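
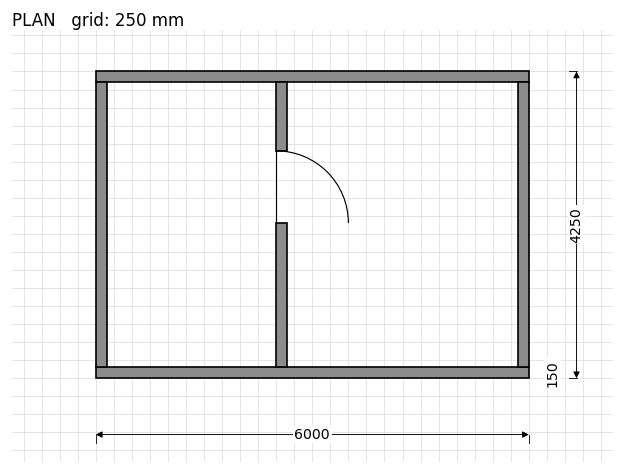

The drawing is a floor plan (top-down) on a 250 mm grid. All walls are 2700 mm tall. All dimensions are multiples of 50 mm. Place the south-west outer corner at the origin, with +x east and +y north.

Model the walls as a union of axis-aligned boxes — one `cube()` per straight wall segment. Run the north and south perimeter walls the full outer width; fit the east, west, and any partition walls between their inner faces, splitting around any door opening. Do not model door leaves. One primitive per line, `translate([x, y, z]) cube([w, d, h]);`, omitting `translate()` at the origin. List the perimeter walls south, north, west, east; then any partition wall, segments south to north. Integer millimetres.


cube([6000, 150, 2700]);
translate([0, 4100, 0]) cube([6000, 150, 2700]);
translate([0, 150, 0]) cube([150, 3950, 2700]);
translate([5850, 150, 0]) cube([150, 3950, 2700]);
translate([2500, 150, 0]) cube([150, 2000, 2700]);
translate([2500, 3150, 0]) cube([150, 950, 2700]);


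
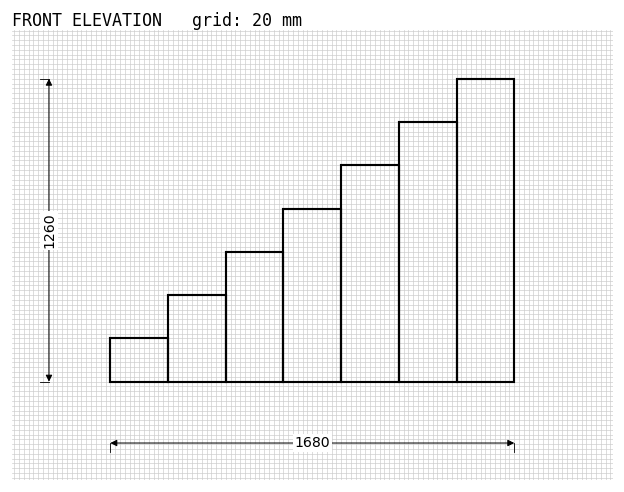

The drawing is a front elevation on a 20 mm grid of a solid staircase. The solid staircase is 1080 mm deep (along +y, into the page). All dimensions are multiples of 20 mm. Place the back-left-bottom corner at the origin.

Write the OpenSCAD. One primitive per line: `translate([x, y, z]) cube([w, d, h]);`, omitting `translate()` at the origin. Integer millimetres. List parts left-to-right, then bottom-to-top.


cube([240, 1080, 180]);
translate([240, 0, 0]) cube([240, 1080, 360]);
translate([480, 0, 0]) cube([240, 1080, 540]);
translate([720, 0, 0]) cube([240, 1080, 720]);
translate([960, 0, 0]) cube([240, 1080, 900]);
translate([1200, 0, 0]) cube([240, 1080, 1080]);
translate([1440, 0, 0]) cube([240, 1080, 1260]);


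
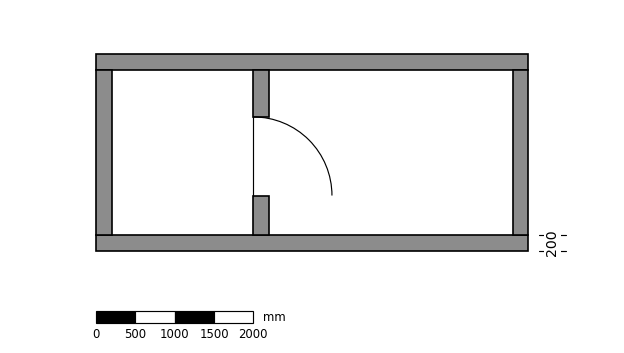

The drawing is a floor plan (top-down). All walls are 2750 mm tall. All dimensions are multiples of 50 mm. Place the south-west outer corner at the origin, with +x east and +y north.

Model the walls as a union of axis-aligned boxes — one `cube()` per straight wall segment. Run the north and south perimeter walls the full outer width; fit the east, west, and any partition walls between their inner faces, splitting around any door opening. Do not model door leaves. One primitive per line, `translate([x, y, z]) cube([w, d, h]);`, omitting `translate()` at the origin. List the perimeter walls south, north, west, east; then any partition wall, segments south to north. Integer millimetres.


cube([5500, 200, 2750]);
translate([0, 2300, 0]) cube([5500, 200, 2750]);
translate([0, 200, 0]) cube([200, 2100, 2750]);
translate([5300, 200, 0]) cube([200, 2100, 2750]);
translate([2000, 200, 0]) cube([200, 500, 2750]);
translate([2000, 1700, 0]) cube([200, 600, 2750]);


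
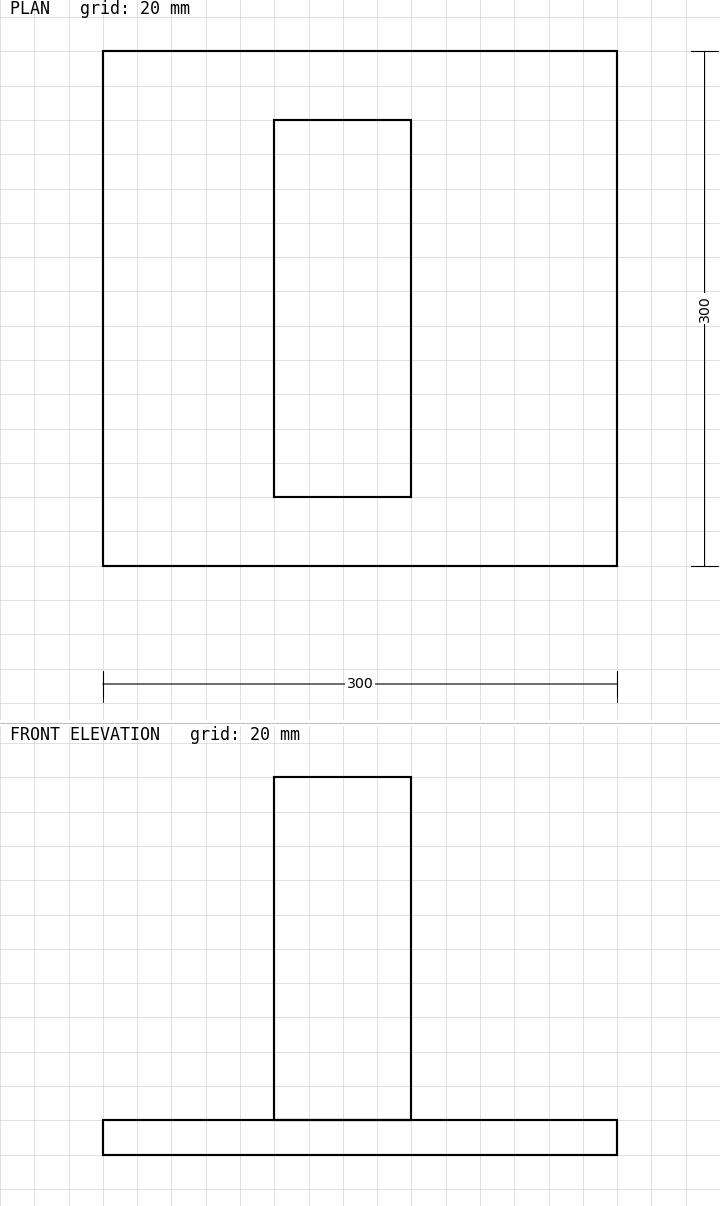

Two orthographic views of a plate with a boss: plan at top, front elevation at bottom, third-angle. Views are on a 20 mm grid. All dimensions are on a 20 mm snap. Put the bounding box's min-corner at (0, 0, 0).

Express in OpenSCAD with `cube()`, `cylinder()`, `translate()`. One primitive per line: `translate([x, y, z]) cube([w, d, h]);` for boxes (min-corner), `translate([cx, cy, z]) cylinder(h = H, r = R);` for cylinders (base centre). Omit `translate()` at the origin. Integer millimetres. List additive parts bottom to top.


cube([300, 300, 20]);
translate([100, 40, 20]) cube([80, 220, 200]);


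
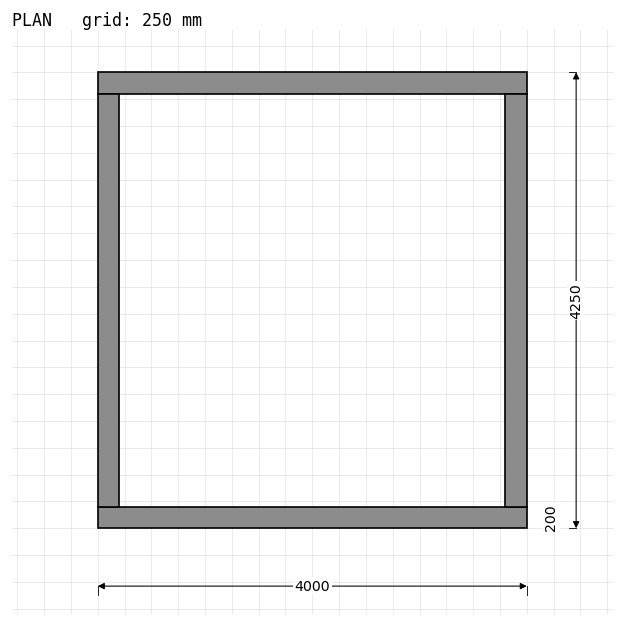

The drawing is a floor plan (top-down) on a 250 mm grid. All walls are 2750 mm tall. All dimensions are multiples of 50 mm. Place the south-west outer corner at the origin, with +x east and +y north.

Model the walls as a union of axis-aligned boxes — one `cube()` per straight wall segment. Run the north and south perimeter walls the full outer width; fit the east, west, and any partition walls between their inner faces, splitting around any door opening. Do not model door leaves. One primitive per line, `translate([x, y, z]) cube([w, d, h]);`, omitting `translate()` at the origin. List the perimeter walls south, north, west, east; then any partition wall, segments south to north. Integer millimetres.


cube([4000, 200, 2750]);
translate([0, 4050, 0]) cube([4000, 200, 2750]);
translate([0, 200, 0]) cube([200, 3850, 2750]);
translate([3800, 200, 0]) cube([200, 3850, 2750]);


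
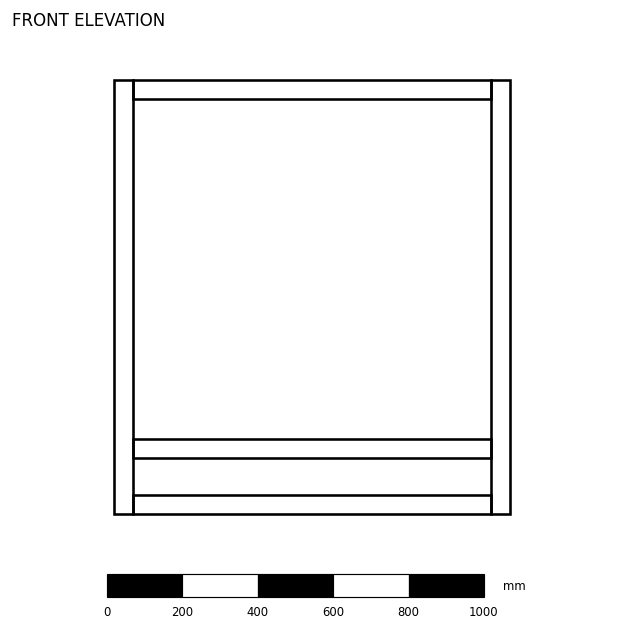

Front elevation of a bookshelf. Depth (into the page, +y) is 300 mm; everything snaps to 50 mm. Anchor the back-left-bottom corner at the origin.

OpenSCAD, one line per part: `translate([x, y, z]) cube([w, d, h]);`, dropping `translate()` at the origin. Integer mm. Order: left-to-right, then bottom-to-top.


cube([50, 300, 1150]);
translate([50, 0, 0]) cube([950, 300, 50]);
translate([50, 0, 150]) cube([950, 300, 50]);
translate([50, 0, 1100]) cube([950, 300, 50]);
translate([1000, 0, 0]) cube([50, 300, 1150]);


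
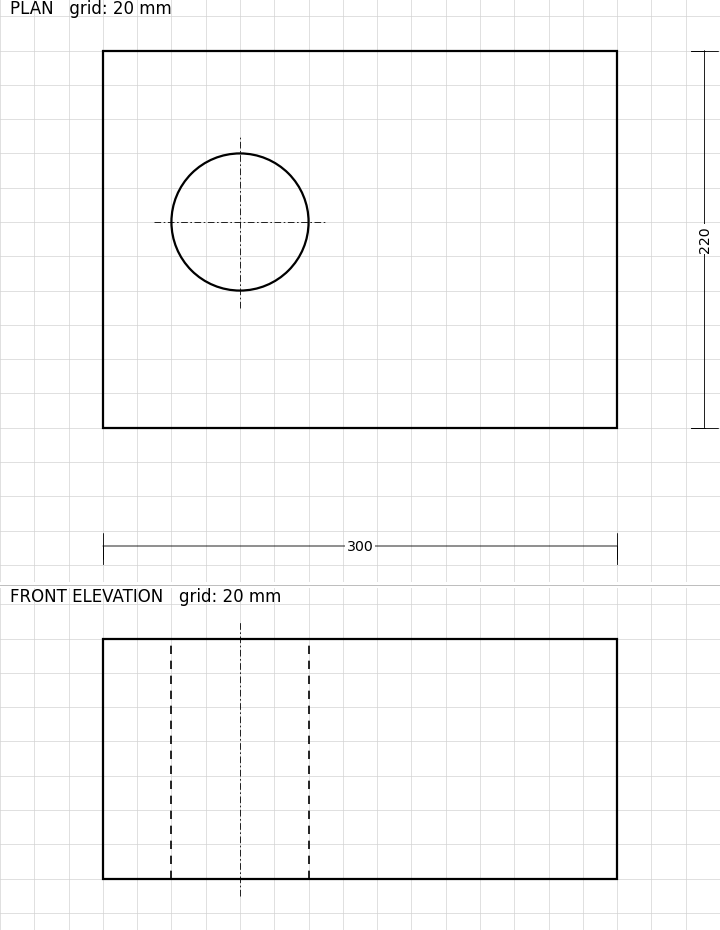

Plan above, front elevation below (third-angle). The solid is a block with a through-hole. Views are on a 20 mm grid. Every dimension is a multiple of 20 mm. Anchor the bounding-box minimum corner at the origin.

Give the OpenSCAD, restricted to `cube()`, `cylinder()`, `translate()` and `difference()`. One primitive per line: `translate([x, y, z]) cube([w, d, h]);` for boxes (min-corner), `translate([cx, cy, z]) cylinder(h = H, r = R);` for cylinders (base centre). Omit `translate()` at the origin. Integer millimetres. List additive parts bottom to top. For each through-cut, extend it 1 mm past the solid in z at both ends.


difference() {
  cube([300, 220, 140]);
  translate([80, 120, -1]) cylinder(h = 142, r = 40);
}


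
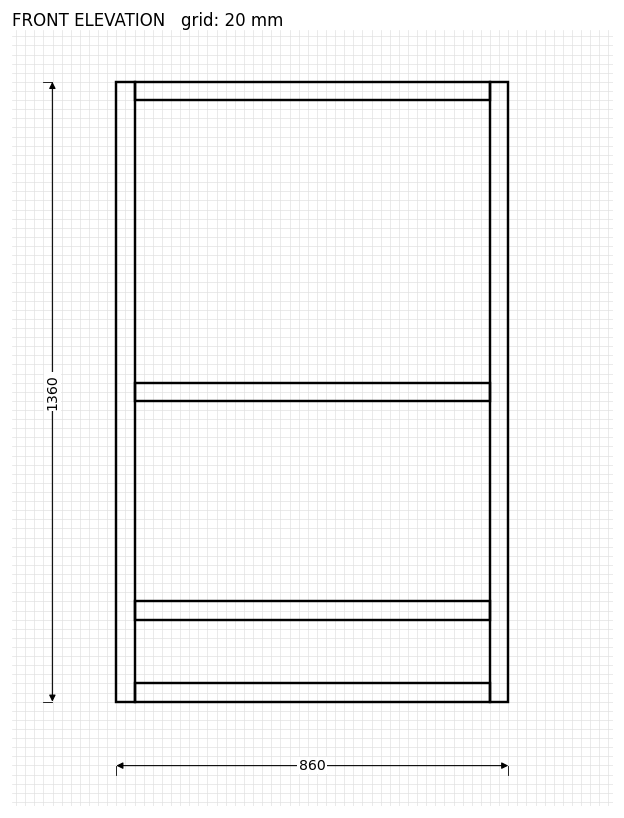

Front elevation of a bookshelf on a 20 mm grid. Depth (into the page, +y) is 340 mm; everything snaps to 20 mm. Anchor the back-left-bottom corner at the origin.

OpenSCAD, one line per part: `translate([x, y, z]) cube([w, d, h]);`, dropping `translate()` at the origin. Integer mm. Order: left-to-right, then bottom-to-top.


cube([40, 340, 1360]);
translate([40, 0, 0]) cube([780, 340, 40]);
translate([40, 0, 180]) cube([780, 340, 40]);
translate([40, 0, 660]) cube([780, 340, 40]);
translate([40, 0, 1320]) cube([780, 340, 40]);
translate([820, 0, 0]) cube([40, 340, 1360]);


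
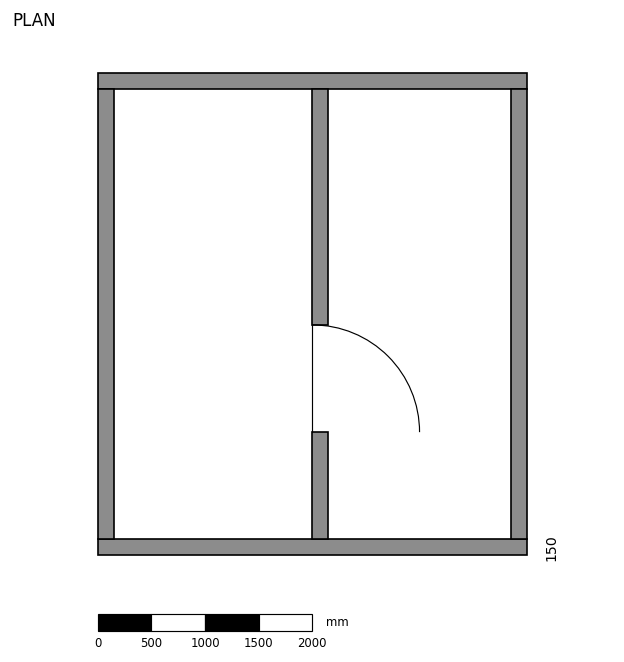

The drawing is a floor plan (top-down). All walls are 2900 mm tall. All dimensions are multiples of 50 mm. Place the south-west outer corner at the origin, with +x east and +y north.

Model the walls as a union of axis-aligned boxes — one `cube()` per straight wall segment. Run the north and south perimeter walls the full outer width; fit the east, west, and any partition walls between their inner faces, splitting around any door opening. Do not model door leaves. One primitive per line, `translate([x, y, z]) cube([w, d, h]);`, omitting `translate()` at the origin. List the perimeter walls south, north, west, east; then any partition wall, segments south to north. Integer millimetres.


cube([4000, 150, 2900]);
translate([0, 4350, 0]) cube([4000, 150, 2900]);
translate([0, 150, 0]) cube([150, 4200, 2900]);
translate([3850, 150, 0]) cube([150, 4200, 2900]);
translate([2000, 150, 0]) cube([150, 1000, 2900]);
translate([2000, 2150, 0]) cube([150, 2200, 2900]);


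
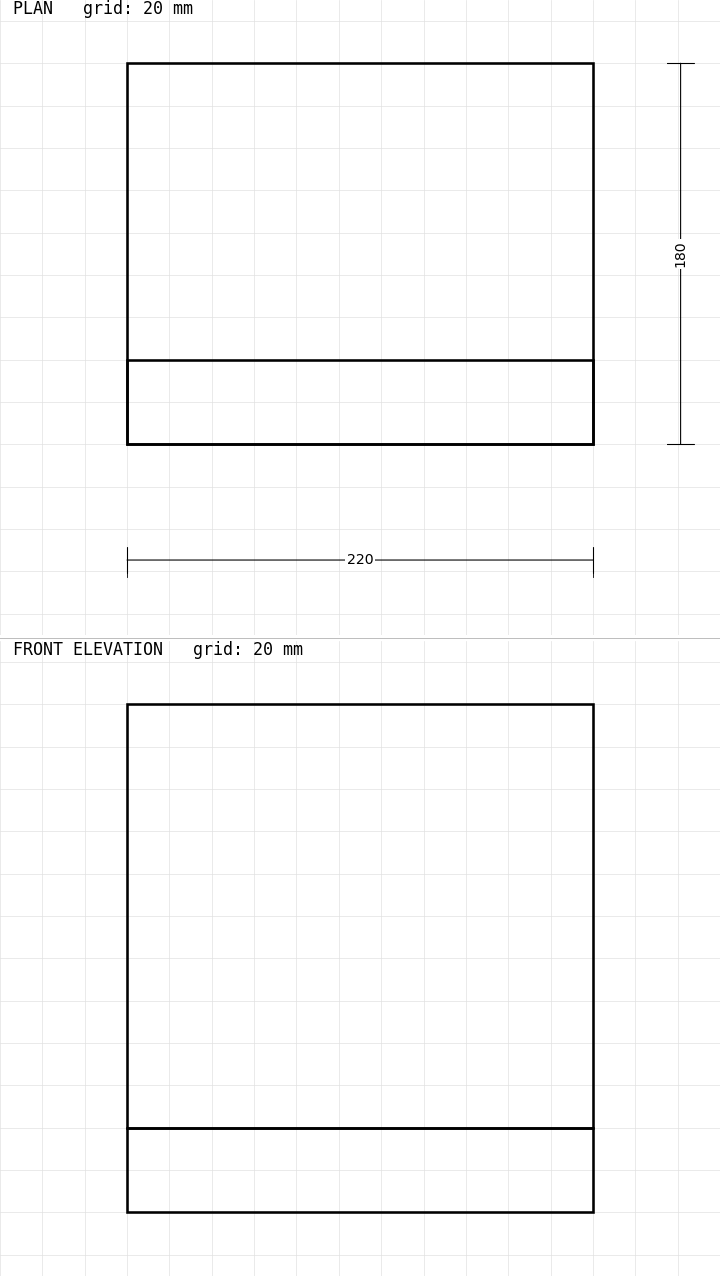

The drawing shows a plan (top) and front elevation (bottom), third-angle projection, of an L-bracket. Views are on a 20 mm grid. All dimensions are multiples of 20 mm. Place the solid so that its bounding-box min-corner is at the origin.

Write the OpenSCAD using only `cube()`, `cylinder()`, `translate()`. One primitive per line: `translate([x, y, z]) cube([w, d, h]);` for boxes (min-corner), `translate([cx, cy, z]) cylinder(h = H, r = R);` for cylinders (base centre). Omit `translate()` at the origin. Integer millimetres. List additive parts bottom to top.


cube([220, 180, 40]);
translate([0, 0, 40]) cube([220, 40, 200]);


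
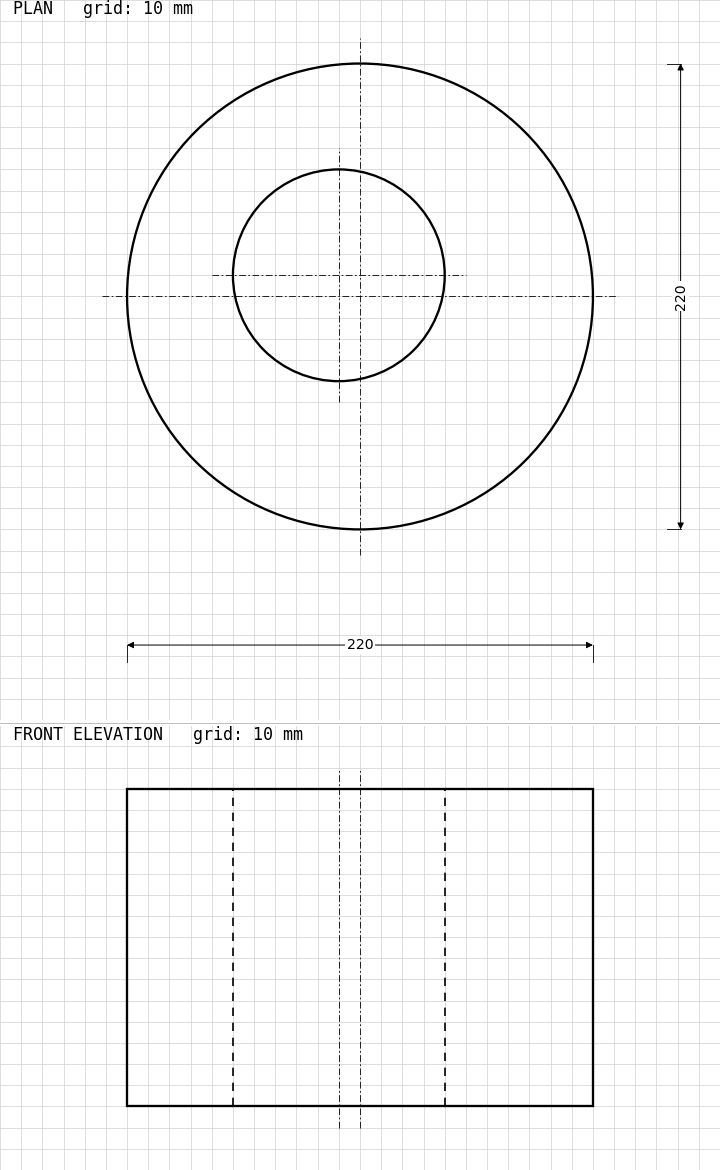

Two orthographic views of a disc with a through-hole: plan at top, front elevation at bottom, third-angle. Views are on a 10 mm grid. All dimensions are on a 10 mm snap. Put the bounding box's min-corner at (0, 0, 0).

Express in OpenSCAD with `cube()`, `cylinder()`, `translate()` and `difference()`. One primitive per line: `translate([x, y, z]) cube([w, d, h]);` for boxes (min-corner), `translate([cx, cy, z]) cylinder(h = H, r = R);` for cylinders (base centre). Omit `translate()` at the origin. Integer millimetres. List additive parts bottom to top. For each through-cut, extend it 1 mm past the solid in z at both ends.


difference() {
  translate([110, 110, 0]) cylinder(h = 150, r = 110);
  translate([100, 120, -1]) cylinder(h = 152, r = 50);
}


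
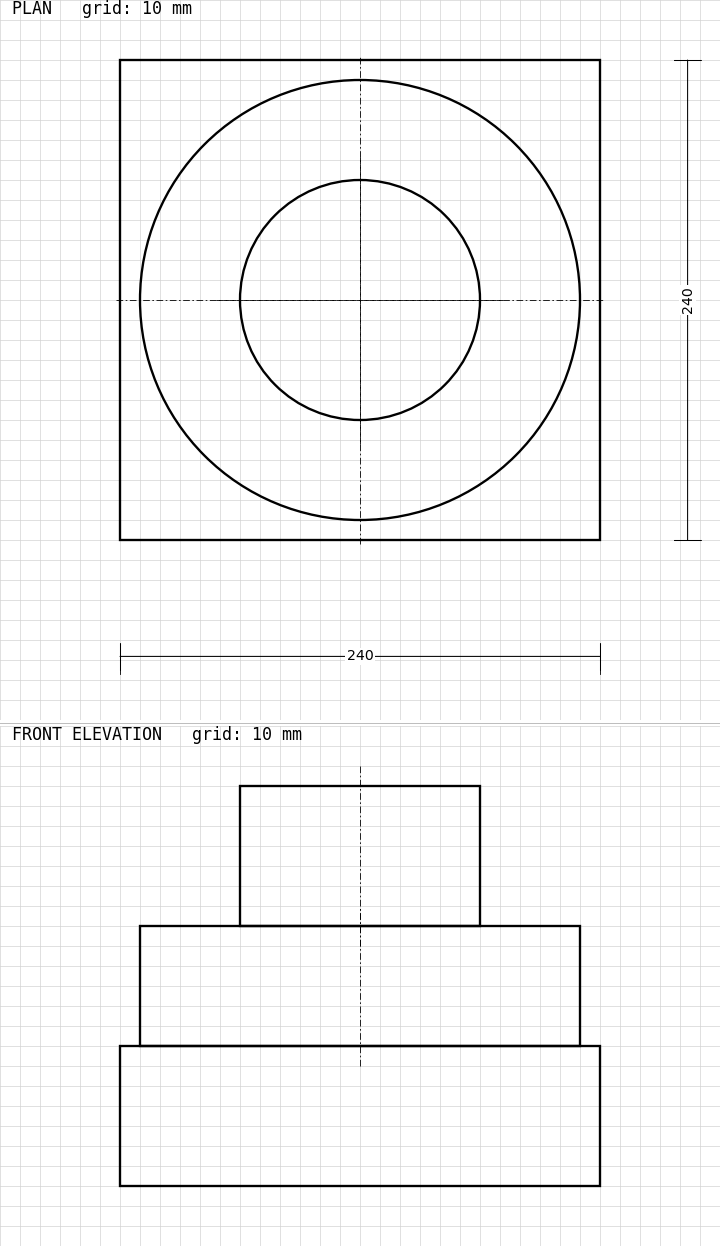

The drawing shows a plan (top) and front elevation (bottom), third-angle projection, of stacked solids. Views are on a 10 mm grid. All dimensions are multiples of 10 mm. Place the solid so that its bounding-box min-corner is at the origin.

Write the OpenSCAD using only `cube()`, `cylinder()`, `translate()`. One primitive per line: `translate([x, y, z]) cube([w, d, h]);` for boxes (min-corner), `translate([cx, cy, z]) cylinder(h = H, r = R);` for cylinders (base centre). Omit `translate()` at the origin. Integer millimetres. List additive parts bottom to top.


cube([240, 240, 70]);
translate([120, 120, 70]) cylinder(h = 60, r = 110);
translate([120, 120, 130]) cylinder(h = 70, r = 60);


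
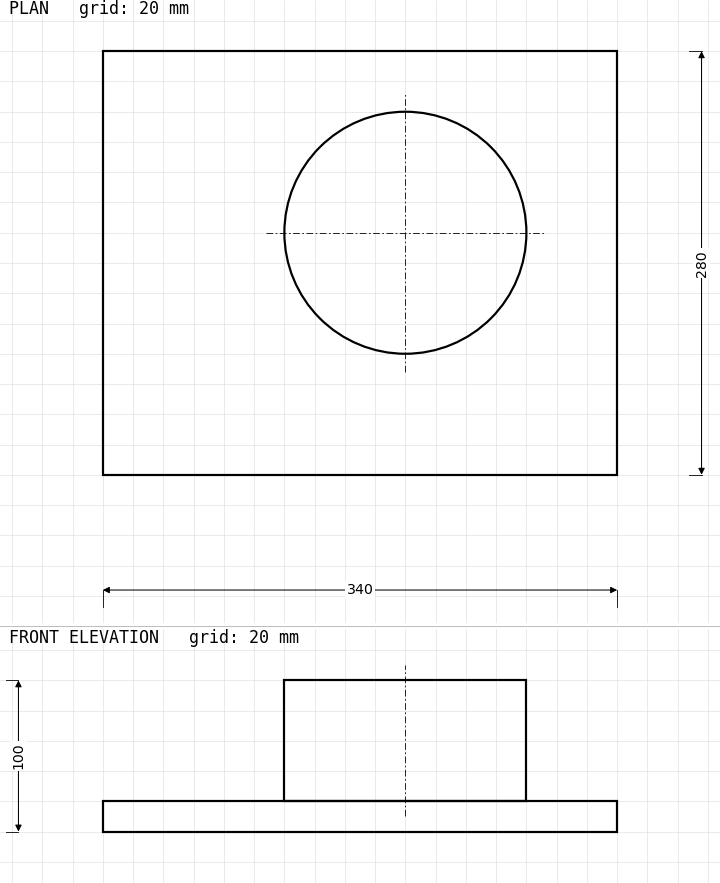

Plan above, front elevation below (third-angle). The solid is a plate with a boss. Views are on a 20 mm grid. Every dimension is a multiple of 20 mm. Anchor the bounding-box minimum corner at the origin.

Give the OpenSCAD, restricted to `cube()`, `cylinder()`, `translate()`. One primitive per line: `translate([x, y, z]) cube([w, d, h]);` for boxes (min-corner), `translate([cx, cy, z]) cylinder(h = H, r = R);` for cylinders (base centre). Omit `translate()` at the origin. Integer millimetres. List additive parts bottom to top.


cube([340, 280, 20]);
translate([200, 160, 20]) cylinder(h = 80, r = 80);


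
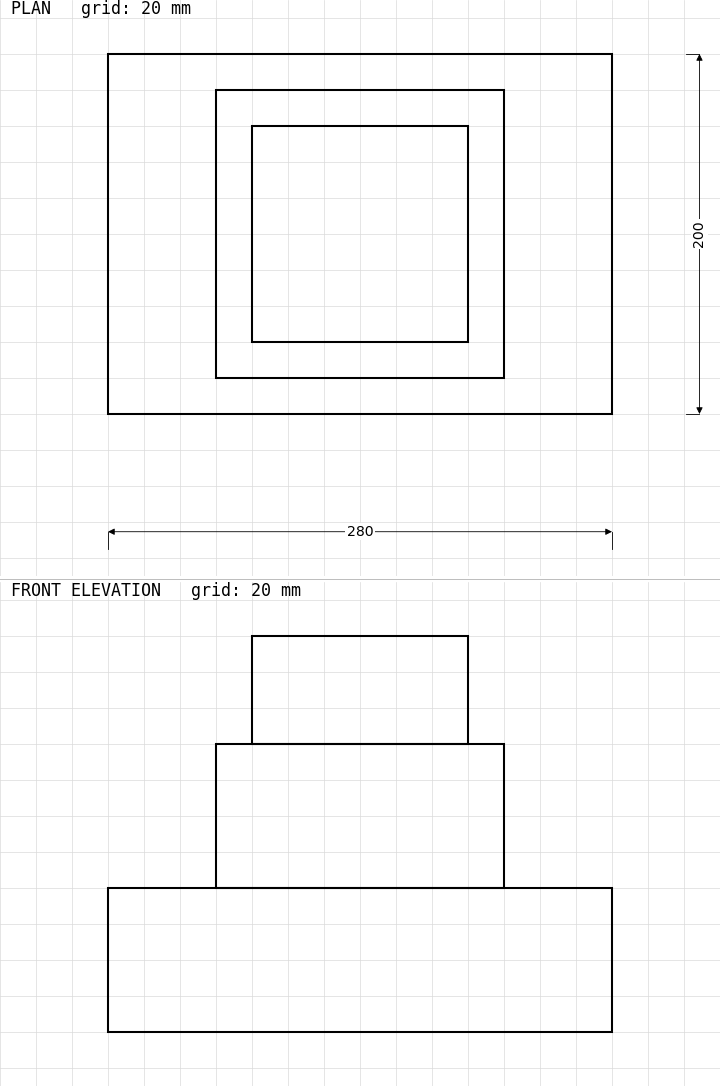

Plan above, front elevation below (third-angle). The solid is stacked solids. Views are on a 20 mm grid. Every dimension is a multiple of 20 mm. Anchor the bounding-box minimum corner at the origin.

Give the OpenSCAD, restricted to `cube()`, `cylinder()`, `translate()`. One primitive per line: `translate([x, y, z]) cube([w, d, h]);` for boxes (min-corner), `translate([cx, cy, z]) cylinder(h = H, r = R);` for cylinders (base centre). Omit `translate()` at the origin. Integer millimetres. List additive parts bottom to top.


cube([280, 200, 80]);
translate([60, 20, 80]) cube([160, 160, 80]);
translate([80, 40, 160]) cube([120, 120, 60]);


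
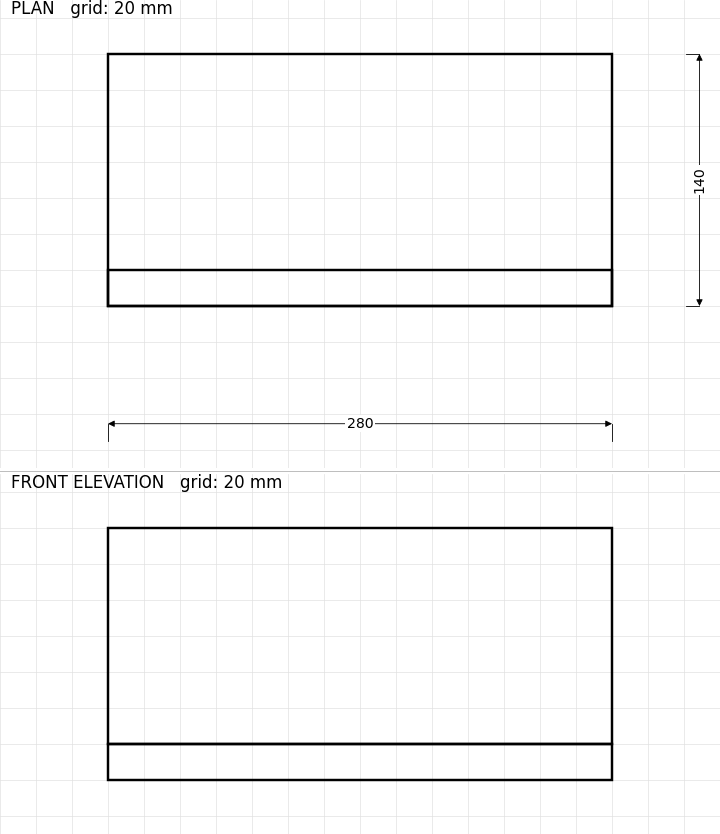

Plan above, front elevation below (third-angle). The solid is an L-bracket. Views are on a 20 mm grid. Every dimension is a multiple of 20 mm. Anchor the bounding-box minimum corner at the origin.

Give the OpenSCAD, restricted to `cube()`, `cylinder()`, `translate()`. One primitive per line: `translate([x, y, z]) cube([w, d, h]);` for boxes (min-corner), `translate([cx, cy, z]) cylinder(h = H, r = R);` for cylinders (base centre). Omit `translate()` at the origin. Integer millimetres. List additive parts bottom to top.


cube([280, 140, 20]);
translate([0, 0, 20]) cube([280, 20, 120]);


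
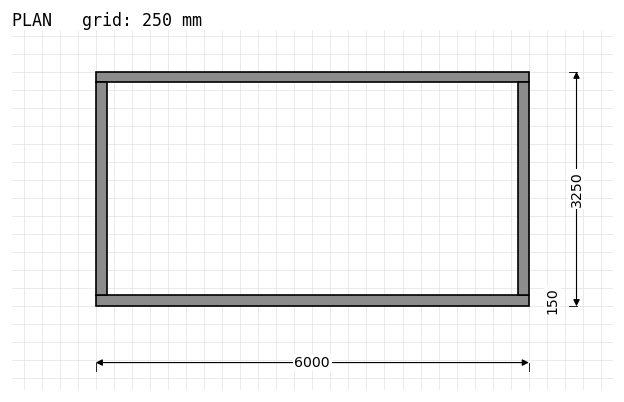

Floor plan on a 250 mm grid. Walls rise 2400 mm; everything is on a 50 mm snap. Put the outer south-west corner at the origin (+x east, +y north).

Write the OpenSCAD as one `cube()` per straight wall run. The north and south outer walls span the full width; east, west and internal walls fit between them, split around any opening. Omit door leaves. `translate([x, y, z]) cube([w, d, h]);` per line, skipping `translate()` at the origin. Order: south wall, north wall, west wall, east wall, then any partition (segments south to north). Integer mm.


cube([6000, 150, 2400]);
translate([0, 3100, 0]) cube([6000, 150, 2400]);
translate([0, 150, 0]) cube([150, 2950, 2400]);
translate([5850, 150, 0]) cube([150, 2950, 2400]);


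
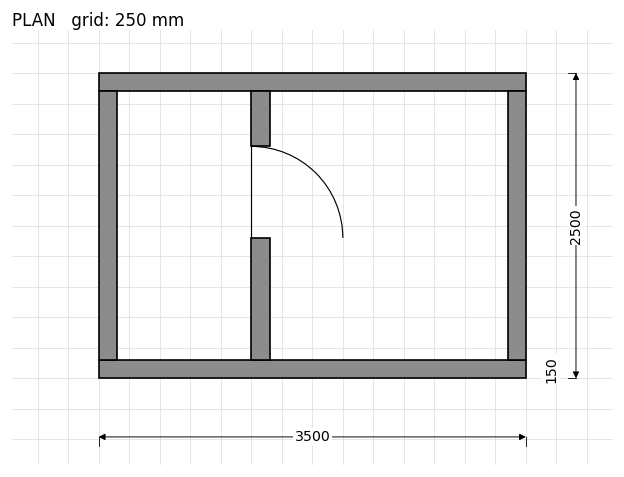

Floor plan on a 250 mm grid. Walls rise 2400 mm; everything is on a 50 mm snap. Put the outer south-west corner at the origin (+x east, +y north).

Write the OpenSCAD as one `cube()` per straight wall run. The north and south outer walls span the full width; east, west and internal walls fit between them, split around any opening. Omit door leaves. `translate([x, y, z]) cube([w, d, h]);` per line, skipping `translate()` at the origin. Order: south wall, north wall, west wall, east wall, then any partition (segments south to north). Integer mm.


cube([3500, 150, 2400]);
translate([0, 2350, 0]) cube([3500, 150, 2400]);
translate([0, 150, 0]) cube([150, 2200, 2400]);
translate([3350, 150, 0]) cube([150, 2200, 2400]);
translate([1250, 150, 0]) cube([150, 1000, 2400]);
translate([1250, 1900, 0]) cube([150, 450, 2400]);


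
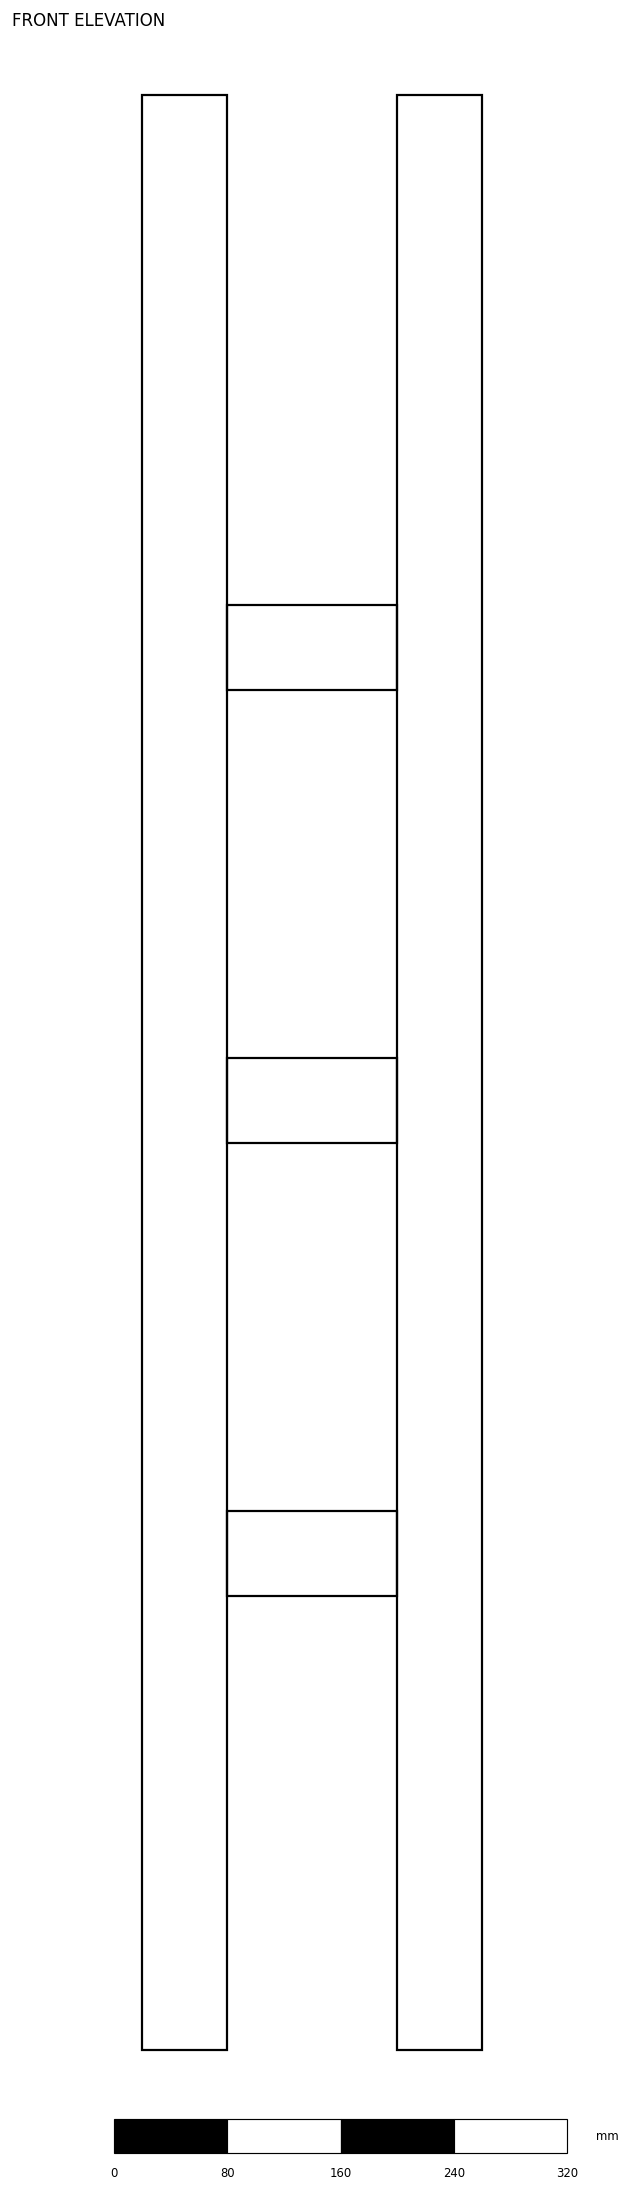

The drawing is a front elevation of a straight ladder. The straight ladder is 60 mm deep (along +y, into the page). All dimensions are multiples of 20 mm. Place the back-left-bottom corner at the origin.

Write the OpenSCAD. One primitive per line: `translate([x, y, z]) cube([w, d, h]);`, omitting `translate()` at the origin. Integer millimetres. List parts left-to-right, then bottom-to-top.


cube([60, 60, 1380]);
translate([60, 0, 320]) cube([120, 60, 60]);
translate([60, 0, 640]) cube([120, 60, 60]);
translate([60, 0, 960]) cube([120, 60, 60]);
translate([180, 0, 0]) cube([60, 60, 1380]);


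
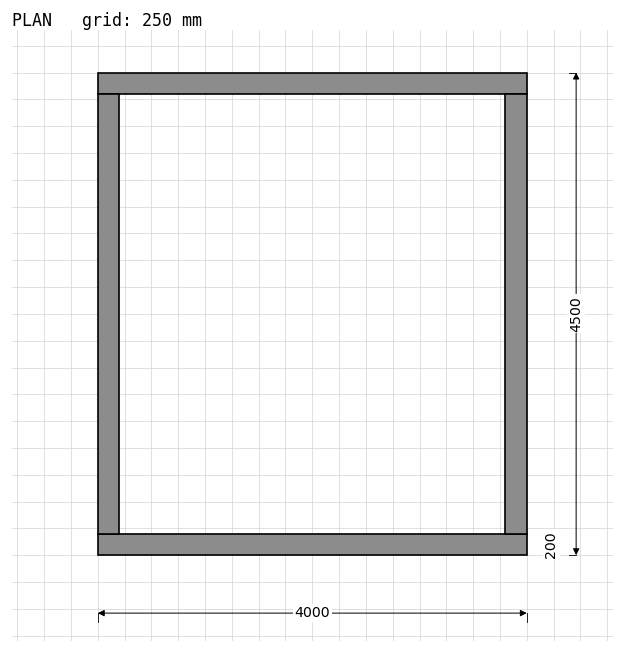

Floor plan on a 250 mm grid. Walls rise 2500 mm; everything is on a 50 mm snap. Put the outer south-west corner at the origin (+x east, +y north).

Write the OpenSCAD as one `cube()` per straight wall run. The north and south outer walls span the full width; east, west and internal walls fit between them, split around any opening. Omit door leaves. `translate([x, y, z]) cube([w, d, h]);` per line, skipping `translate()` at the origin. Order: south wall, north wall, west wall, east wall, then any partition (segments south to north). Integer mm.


cube([4000, 200, 2500]);
translate([0, 4300, 0]) cube([4000, 200, 2500]);
translate([0, 200, 0]) cube([200, 4100, 2500]);
translate([3800, 200, 0]) cube([200, 4100, 2500]);


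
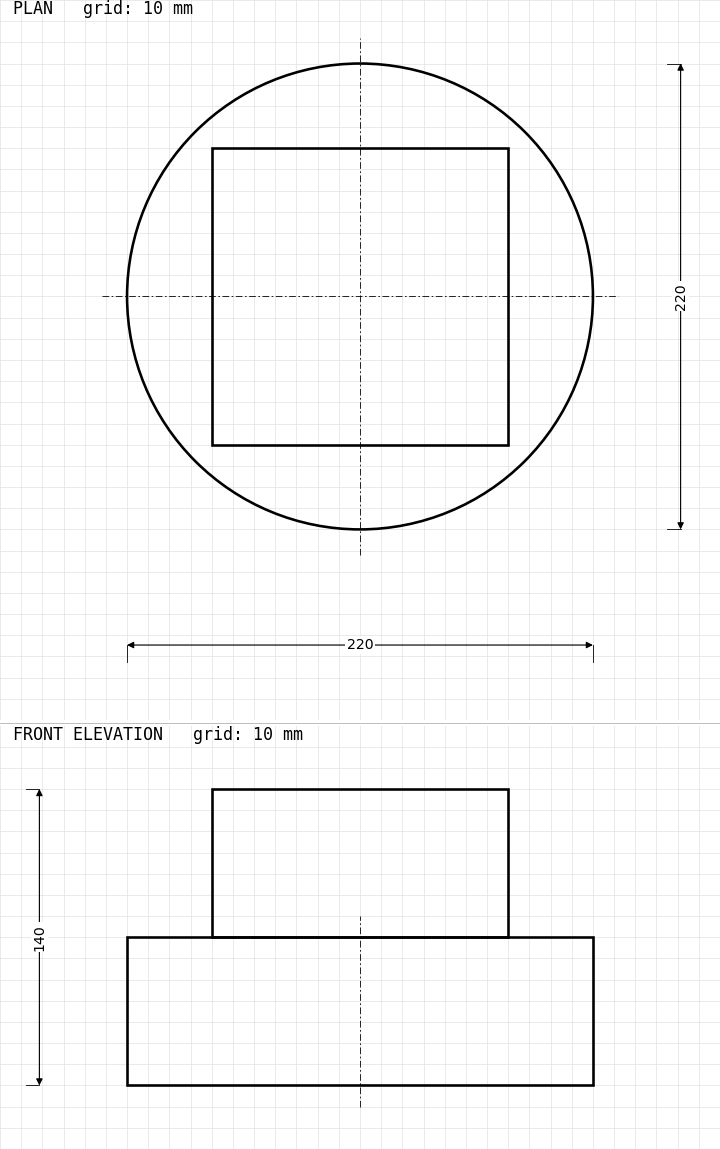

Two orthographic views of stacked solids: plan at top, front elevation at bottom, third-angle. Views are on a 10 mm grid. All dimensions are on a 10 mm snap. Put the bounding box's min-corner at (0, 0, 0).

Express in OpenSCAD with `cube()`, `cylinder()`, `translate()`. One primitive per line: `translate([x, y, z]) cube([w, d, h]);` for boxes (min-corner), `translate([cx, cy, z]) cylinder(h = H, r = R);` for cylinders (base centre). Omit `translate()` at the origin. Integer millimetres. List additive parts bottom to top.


translate([110, 110, 0]) cylinder(h = 70, r = 110);
translate([40, 40, 70]) cube([140, 140, 70]);


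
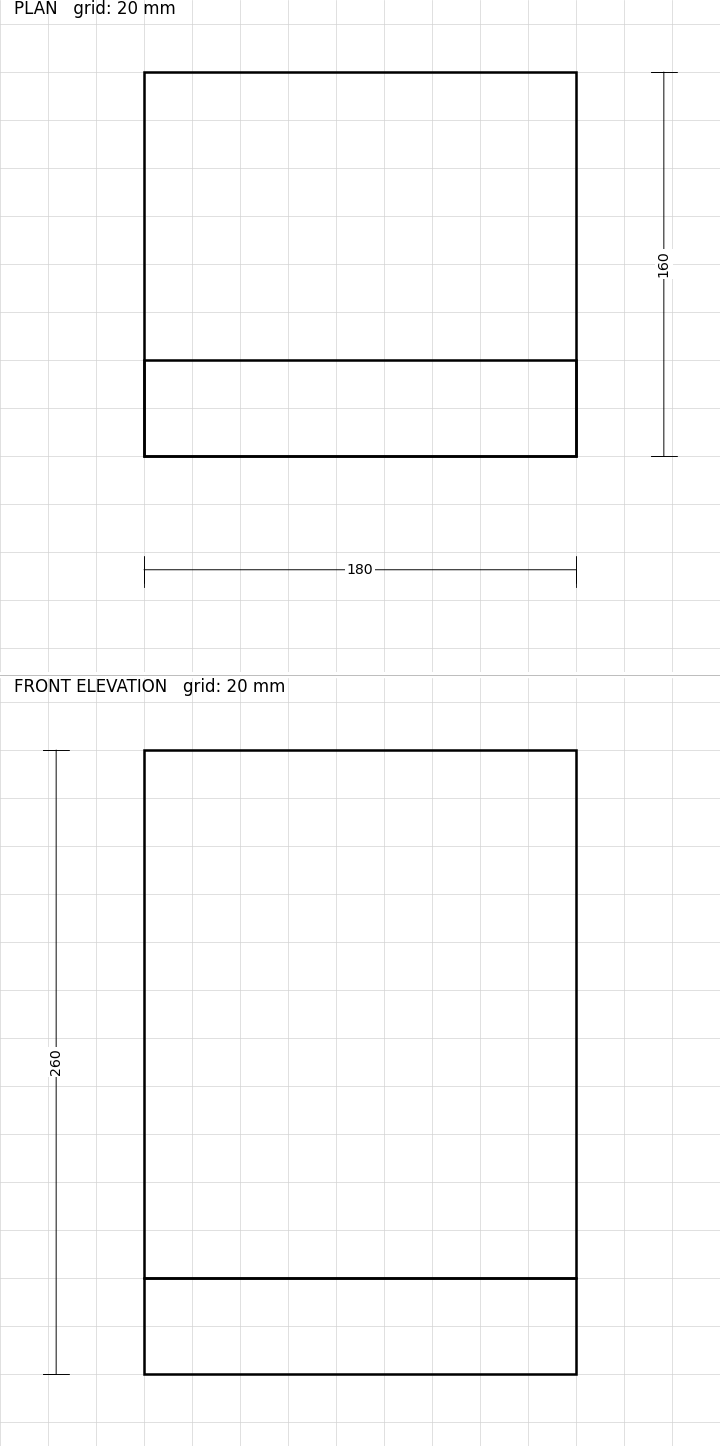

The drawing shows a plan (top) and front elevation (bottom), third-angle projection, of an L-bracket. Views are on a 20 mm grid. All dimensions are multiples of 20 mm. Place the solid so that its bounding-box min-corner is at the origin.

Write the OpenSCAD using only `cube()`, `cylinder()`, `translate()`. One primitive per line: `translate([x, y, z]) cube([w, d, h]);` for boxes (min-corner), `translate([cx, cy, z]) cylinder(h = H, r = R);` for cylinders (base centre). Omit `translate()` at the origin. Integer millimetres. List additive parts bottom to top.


cube([180, 160, 40]);
translate([0, 0, 40]) cube([180, 40, 220]);


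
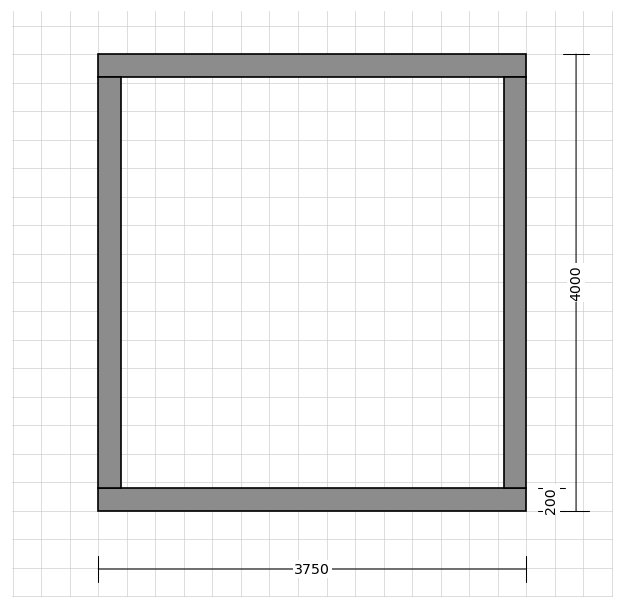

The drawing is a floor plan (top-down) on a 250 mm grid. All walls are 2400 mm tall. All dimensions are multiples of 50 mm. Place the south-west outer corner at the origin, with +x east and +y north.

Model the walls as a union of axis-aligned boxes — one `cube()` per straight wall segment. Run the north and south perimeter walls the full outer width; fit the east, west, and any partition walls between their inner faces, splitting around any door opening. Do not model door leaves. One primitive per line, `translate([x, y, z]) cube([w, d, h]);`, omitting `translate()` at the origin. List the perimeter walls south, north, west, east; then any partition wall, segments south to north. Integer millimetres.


cube([3750, 200, 2400]);
translate([0, 3800, 0]) cube([3750, 200, 2400]);
translate([0, 200, 0]) cube([200, 3600, 2400]);
translate([3550, 200, 0]) cube([200, 3600, 2400]);


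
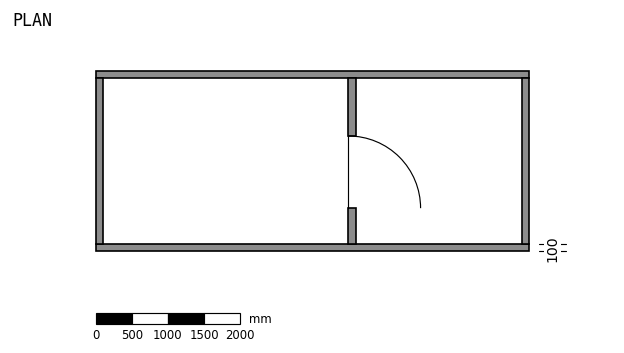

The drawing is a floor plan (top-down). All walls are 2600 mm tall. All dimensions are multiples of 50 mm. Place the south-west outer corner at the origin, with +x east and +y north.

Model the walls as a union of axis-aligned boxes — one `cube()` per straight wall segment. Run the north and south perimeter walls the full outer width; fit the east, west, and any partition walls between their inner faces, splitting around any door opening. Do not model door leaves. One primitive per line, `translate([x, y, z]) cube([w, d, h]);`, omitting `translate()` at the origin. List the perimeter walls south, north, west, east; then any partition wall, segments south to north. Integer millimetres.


cube([6000, 100, 2600]);
translate([0, 2400, 0]) cube([6000, 100, 2600]);
translate([0, 100, 0]) cube([100, 2300, 2600]);
translate([5900, 100, 0]) cube([100, 2300, 2600]);
translate([3500, 100, 0]) cube([100, 500, 2600]);
translate([3500, 1600, 0]) cube([100, 800, 2600]);


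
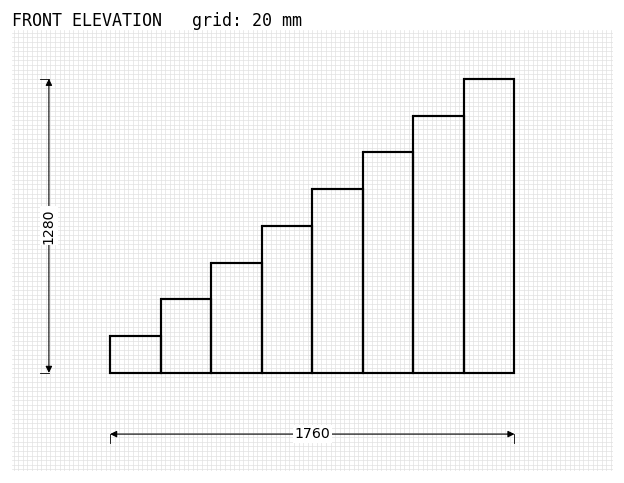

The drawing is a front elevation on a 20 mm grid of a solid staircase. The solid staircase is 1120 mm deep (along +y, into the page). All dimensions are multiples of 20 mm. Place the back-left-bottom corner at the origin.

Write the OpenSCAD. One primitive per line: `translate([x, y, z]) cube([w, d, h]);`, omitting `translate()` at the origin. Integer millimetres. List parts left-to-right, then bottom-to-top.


cube([220, 1120, 160]);
translate([220, 0, 0]) cube([220, 1120, 320]);
translate([440, 0, 0]) cube([220, 1120, 480]);
translate([660, 0, 0]) cube([220, 1120, 640]);
translate([880, 0, 0]) cube([220, 1120, 800]);
translate([1100, 0, 0]) cube([220, 1120, 960]);
translate([1320, 0, 0]) cube([220, 1120, 1120]);
translate([1540, 0, 0]) cube([220, 1120, 1280]);


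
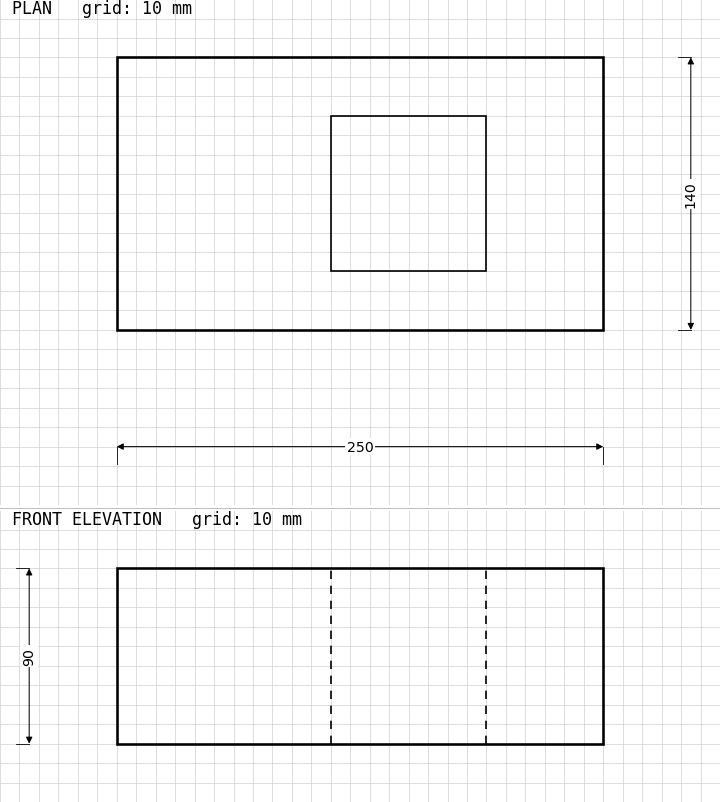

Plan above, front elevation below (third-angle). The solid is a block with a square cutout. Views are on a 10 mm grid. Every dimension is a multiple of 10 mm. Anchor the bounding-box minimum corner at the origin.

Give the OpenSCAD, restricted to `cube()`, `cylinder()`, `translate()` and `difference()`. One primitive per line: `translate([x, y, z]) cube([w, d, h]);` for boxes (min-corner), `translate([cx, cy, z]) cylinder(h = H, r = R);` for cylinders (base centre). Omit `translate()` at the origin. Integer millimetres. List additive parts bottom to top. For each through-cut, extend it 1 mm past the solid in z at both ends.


difference() {
  cube([250, 140, 90]);
  translate([110, 30, -1]) cube([80, 80, 92]);
}


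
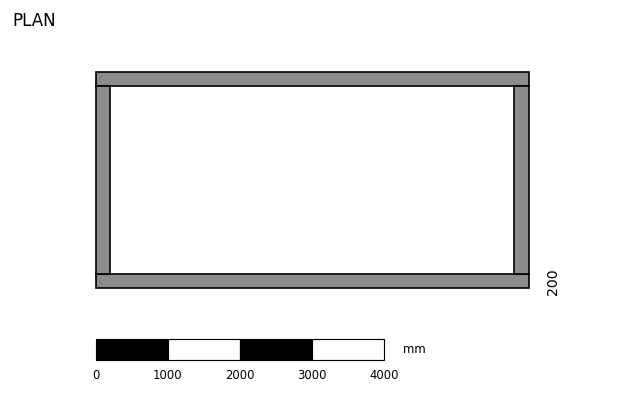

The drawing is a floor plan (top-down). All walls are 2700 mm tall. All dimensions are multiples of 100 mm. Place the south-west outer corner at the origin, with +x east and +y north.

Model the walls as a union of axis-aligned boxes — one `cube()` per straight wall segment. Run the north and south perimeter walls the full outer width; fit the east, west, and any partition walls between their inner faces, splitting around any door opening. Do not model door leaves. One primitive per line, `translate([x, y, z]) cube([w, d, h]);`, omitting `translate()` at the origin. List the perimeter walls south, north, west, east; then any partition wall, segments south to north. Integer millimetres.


cube([6000, 200, 2700]);
translate([0, 2800, 0]) cube([6000, 200, 2700]);
translate([0, 200, 0]) cube([200, 2600, 2700]);
translate([5800, 200, 0]) cube([200, 2600, 2700]);


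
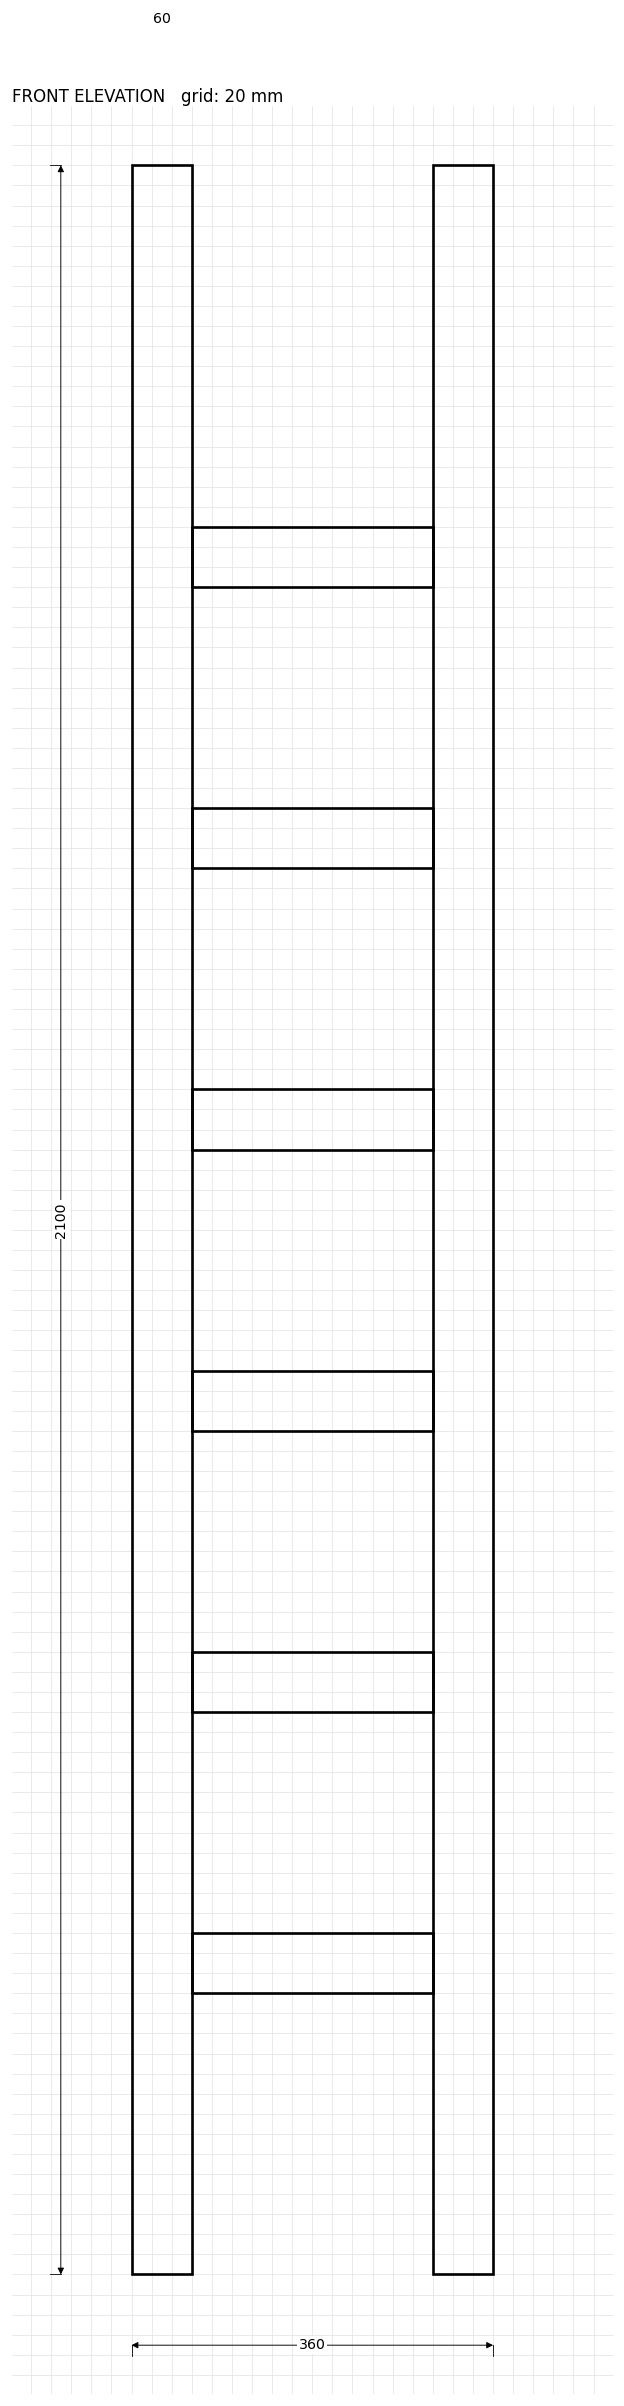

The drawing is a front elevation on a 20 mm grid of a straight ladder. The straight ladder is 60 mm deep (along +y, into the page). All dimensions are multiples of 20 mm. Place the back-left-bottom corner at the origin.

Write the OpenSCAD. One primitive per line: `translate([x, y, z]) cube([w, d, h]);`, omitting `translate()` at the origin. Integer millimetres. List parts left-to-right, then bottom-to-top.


cube([60, 60, 2100]);
translate([60, 0, 280]) cube([240, 60, 60]);
translate([60, 0, 560]) cube([240, 60, 60]);
translate([60, 0, 840]) cube([240, 60, 60]);
translate([60, 0, 1120]) cube([240, 60, 60]);
translate([60, 0, 1400]) cube([240, 60, 60]);
translate([60, 0, 1680]) cube([240, 60, 60]);
translate([300, 0, 0]) cube([60, 60, 2100]);


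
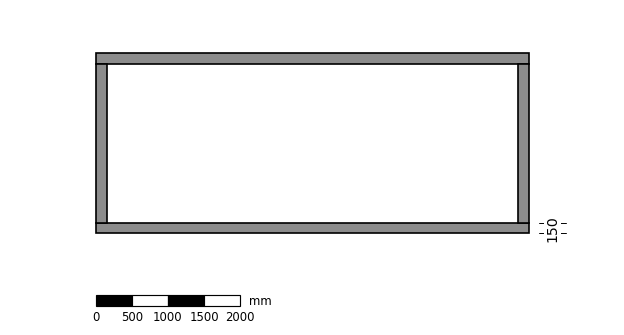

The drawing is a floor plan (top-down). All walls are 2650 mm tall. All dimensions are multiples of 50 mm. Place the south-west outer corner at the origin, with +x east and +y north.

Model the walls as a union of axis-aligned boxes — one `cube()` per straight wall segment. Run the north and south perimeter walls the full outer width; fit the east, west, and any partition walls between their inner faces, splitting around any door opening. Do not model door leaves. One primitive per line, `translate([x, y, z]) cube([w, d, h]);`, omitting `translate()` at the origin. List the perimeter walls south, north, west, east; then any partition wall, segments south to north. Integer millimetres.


cube([6000, 150, 2650]);
translate([0, 2350, 0]) cube([6000, 150, 2650]);
translate([0, 150, 0]) cube([150, 2200, 2650]);
translate([5850, 150, 0]) cube([150, 2200, 2650]);


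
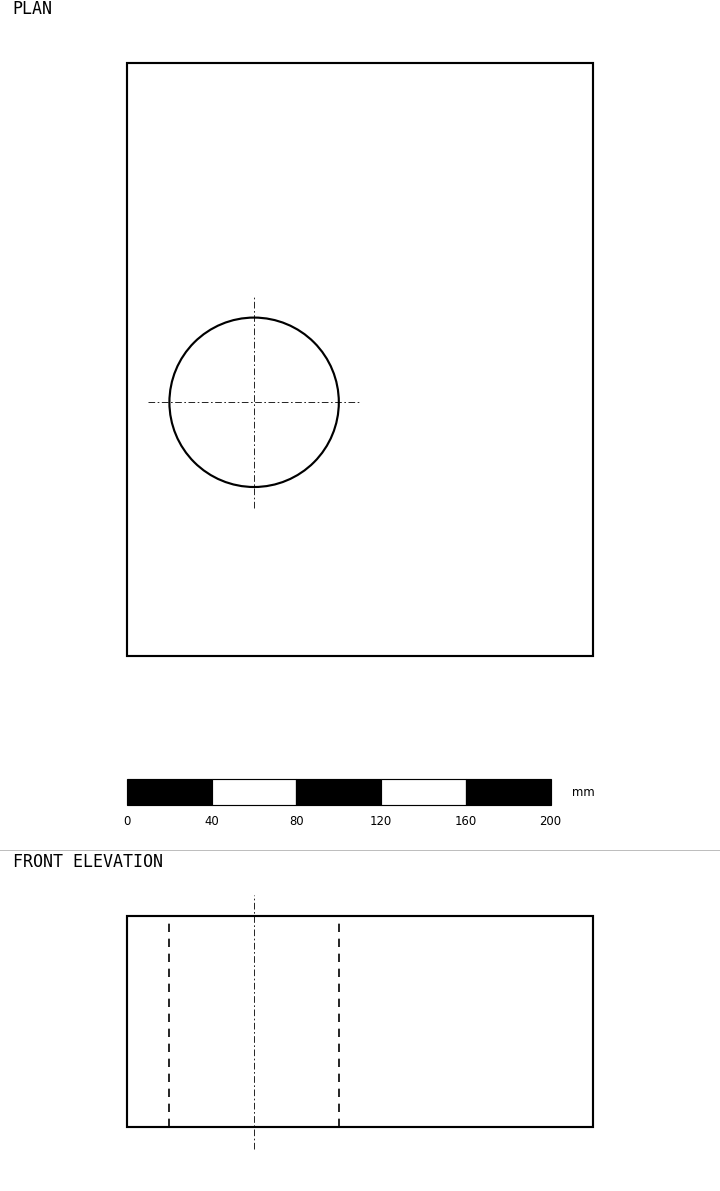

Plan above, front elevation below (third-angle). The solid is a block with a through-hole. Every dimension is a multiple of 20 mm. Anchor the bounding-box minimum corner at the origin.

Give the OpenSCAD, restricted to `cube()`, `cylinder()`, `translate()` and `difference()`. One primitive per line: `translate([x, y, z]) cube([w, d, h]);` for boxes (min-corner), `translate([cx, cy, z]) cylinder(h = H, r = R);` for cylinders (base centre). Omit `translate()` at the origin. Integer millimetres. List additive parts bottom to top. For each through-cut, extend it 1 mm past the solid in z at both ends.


difference() {
  cube([220, 280, 100]);
  translate([60, 120, -1]) cylinder(h = 102, r = 40);
}


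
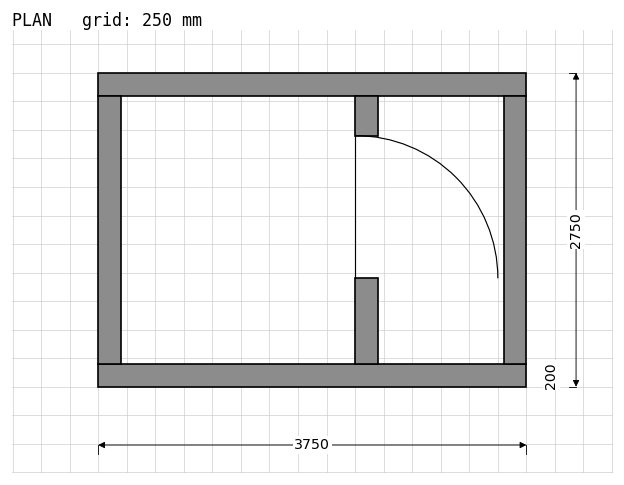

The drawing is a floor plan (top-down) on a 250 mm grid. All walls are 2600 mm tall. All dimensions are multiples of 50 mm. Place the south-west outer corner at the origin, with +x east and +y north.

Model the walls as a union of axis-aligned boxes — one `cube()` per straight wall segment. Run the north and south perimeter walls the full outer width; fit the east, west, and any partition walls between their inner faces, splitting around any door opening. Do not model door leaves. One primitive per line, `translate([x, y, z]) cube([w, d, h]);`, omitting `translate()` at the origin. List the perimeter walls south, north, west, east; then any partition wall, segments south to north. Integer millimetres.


cube([3750, 200, 2600]);
translate([0, 2550, 0]) cube([3750, 200, 2600]);
translate([0, 200, 0]) cube([200, 2350, 2600]);
translate([3550, 200, 0]) cube([200, 2350, 2600]);
translate([2250, 200, 0]) cube([200, 750, 2600]);
translate([2250, 2200, 0]) cube([200, 350, 2600]);


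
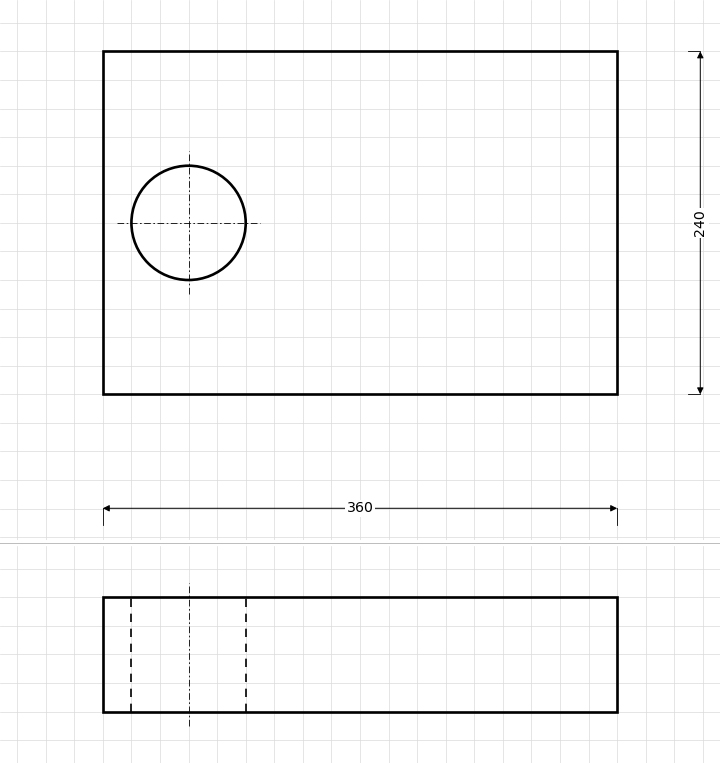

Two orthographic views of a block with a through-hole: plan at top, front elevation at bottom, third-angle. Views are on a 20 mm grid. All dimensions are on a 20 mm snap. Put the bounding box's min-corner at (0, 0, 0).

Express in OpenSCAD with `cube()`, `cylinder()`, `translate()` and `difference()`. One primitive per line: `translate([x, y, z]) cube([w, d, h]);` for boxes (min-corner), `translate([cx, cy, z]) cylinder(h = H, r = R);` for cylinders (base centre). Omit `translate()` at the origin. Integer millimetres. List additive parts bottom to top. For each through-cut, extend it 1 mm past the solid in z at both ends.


difference() {
  cube([360, 240, 80]);
  translate([60, 120, -1]) cylinder(h = 82, r = 40);
}


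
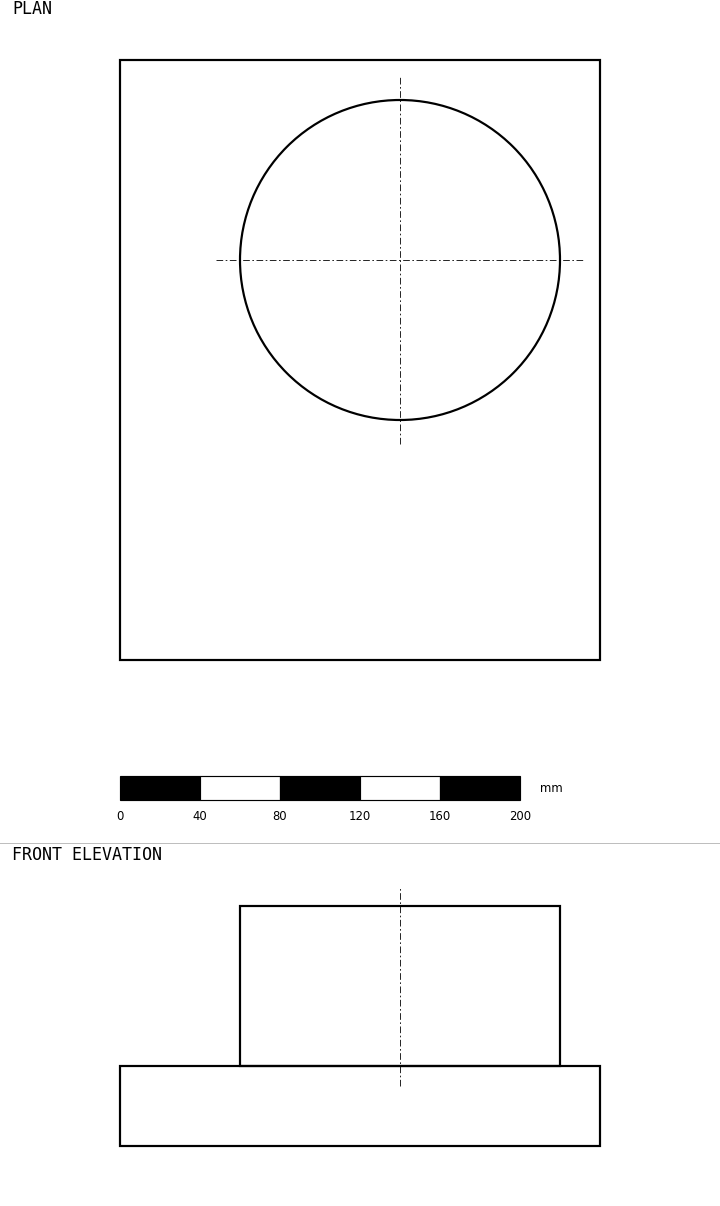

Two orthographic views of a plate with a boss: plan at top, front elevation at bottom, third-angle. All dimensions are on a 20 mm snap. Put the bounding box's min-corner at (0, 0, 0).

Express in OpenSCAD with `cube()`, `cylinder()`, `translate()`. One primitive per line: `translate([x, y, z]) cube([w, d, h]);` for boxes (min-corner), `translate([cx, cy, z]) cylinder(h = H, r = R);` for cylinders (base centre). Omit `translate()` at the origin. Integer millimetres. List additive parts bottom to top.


cube([240, 300, 40]);
translate([140, 200, 40]) cylinder(h = 80, r = 80);


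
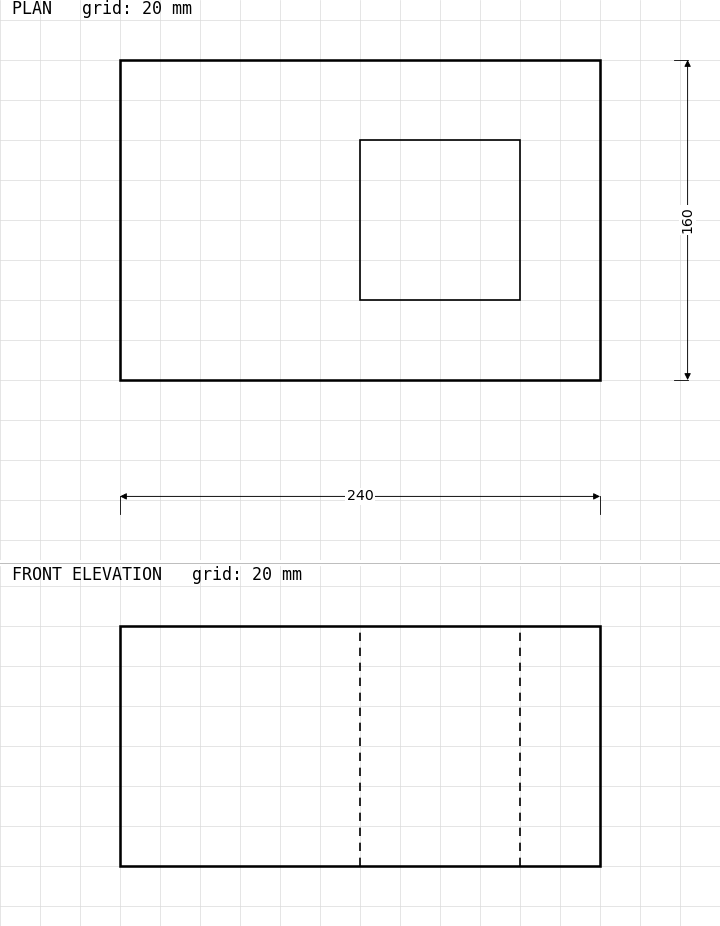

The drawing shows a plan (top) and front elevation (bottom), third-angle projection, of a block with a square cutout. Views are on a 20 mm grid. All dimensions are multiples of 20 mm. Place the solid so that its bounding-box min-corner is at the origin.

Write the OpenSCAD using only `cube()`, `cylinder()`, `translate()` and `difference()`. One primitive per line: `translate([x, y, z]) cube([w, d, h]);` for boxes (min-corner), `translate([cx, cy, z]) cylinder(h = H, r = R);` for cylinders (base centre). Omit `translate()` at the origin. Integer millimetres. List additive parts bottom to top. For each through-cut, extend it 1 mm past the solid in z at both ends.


difference() {
  cube([240, 160, 120]);
  translate([120, 40, -1]) cube([80, 80, 122]);
}


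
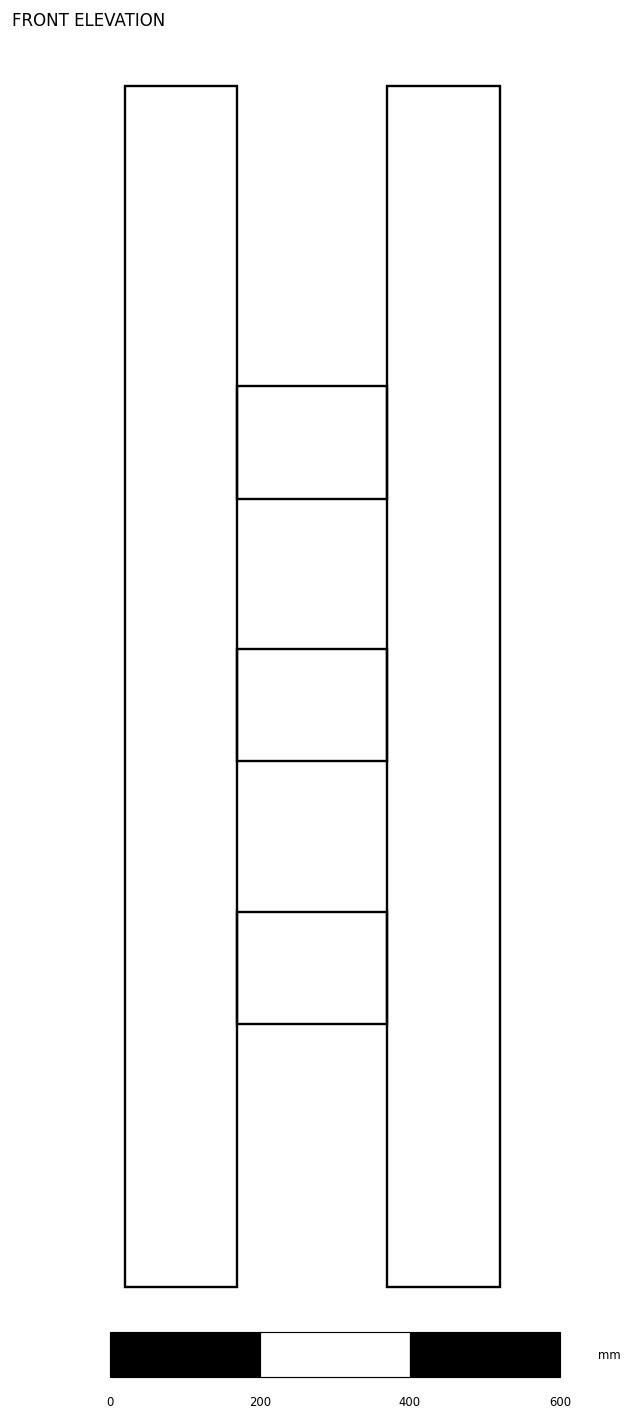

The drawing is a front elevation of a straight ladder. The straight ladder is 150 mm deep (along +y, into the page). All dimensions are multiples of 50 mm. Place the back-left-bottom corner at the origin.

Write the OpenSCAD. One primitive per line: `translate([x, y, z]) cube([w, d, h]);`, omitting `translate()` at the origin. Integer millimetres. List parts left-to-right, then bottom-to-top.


cube([150, 150, 1600]);
translate([150, 0, 350]) cube([200, 150, 150]);
translate([150, 0, 700]) cube([200, 150, 150]);
translate([150, 0, 1050]) cube([200, 150, 150]);
translate([350, 0, 0]) cube([150, 150, 1600]);


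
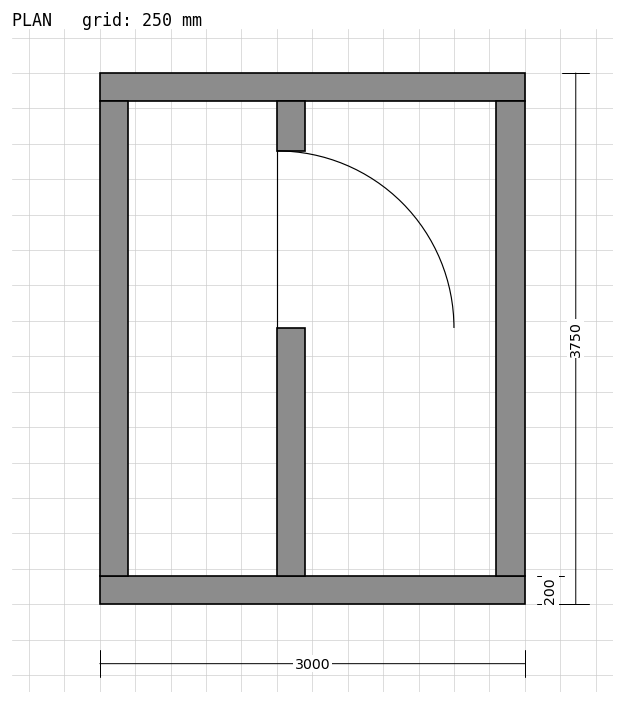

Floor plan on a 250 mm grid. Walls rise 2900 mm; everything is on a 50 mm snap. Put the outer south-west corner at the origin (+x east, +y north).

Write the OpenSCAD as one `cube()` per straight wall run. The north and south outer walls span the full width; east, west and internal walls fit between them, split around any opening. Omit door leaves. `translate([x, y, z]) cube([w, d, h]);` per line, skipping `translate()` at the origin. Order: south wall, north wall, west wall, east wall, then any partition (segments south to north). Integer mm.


cube([3000, 200, 2900]);
translate([0, 3550, 0]) cube([3000, 200, 2900]);
translate([0, 200, 0]) cube([200, 3350, 2900]);
translate([2800, 200, 0]) cube([200, 3350, 2900]);
translate([1250, 200, 0]) cube([200, 1750, 2900]);
translate([1250, 3200, 0]) cube([200, 350, 2900]);


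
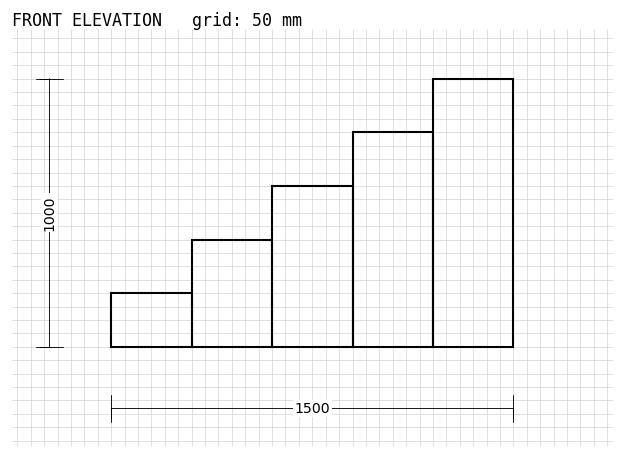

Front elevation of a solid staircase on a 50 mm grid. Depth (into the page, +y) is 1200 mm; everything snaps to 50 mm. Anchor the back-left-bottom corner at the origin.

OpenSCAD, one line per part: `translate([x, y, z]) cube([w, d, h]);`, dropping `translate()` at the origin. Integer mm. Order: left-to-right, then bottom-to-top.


cube([300, 1200, 200]);
translate([300, 0, 0]) cube([300, 1200, 400]);
translate([600, 0, 0]) cube([300, 1200, 600]);
translate([900, 0, 0]) cube([300, 1200, 800]);
translate([1200, 0, 0]) cube([300, 1200, 1000]);


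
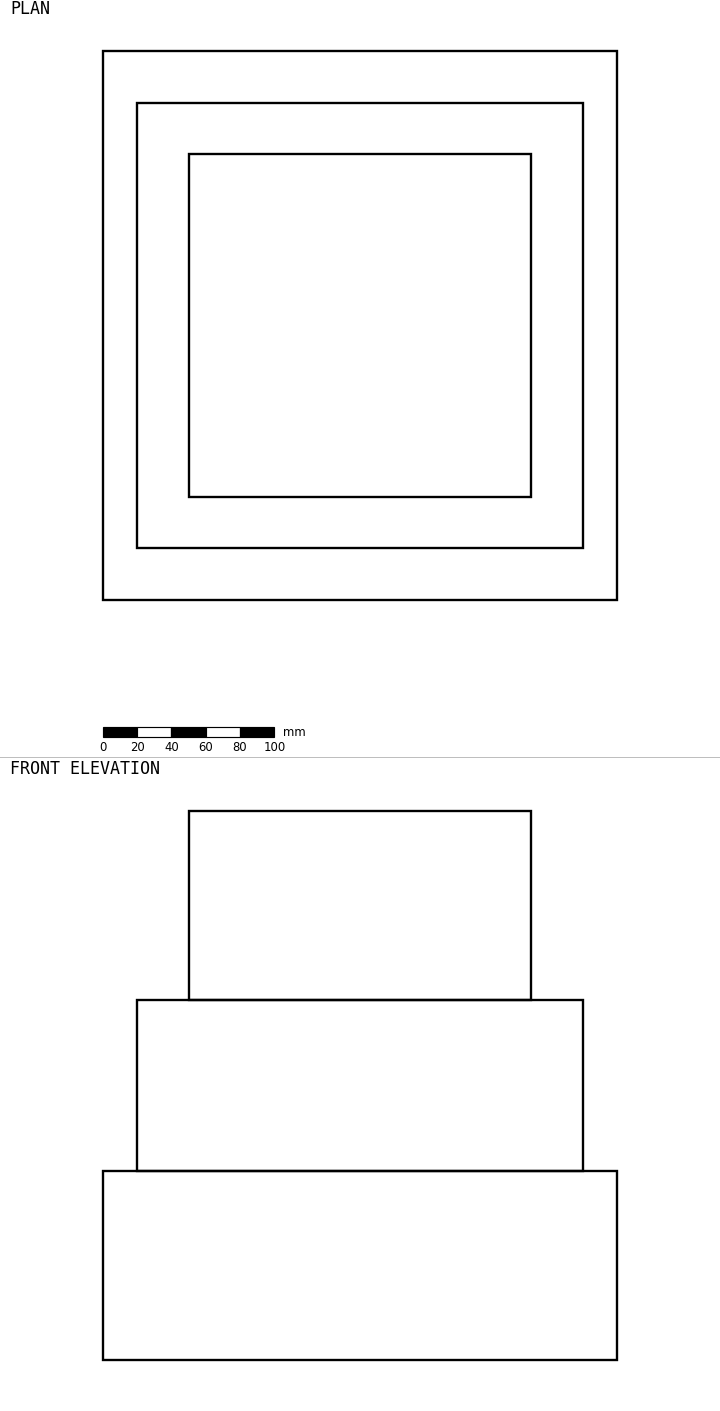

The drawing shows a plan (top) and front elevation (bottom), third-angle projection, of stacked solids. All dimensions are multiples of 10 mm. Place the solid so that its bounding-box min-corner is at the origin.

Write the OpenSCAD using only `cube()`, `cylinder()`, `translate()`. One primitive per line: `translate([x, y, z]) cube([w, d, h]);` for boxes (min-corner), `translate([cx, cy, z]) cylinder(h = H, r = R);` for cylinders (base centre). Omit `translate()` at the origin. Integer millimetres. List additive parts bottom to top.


cube([300, 320, 110]);
translate([20, 30, 110]) cube([260, 260, 100]);
translate([50, 60, 210]) cube([200, 200, 110]);
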